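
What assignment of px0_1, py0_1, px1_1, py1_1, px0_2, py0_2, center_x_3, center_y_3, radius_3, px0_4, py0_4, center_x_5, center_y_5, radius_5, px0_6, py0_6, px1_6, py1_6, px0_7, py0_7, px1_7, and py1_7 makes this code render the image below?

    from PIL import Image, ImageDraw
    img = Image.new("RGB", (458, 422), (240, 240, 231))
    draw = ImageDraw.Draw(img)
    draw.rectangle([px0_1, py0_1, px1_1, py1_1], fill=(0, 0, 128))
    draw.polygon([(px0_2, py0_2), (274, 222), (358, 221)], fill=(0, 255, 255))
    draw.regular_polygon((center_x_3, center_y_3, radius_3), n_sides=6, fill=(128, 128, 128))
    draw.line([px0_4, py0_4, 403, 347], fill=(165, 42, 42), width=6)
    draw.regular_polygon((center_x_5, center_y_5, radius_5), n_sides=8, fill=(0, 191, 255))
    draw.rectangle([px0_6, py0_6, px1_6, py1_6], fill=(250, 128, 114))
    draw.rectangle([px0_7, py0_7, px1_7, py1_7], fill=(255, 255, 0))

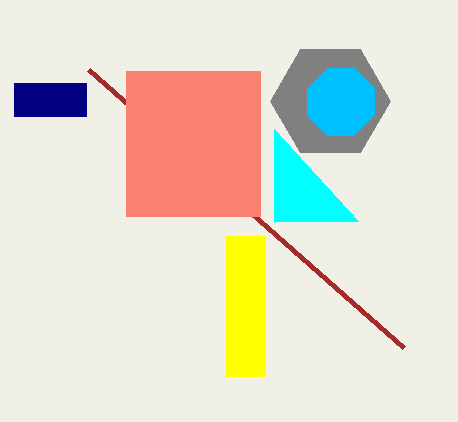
px0_1 = 14; py0_1 = 83; px1_1 = 86; py1_1 = 116; px0_2 = 274; py0_2 = 129; center_x_3 = 330; center_y_3 = 101; radius_3 = 60; px0_4 = 88; py0_4 = 69; center_x_5 = 341; center_y_5 = 102; radius_5 = 36; px0_6 = 126; py0_6 = 71; px1_6 = 260; py1_6 = 216; px0_7 = 226; py0_7 = 236; px1_7 = 265; py1_7 = 376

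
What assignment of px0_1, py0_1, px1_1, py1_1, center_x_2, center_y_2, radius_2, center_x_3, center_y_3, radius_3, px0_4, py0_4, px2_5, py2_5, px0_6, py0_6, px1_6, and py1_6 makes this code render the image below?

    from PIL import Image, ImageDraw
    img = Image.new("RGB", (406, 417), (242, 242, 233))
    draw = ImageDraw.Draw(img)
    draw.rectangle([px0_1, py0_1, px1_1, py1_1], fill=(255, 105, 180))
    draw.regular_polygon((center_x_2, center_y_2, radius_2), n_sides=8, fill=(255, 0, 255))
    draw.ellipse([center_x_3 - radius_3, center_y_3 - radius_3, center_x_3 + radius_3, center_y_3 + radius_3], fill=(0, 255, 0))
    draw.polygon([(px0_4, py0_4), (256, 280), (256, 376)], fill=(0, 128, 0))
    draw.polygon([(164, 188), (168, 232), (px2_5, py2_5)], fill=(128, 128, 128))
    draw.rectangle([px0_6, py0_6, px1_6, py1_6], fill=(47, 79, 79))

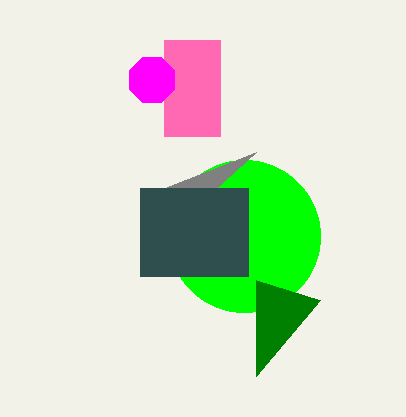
px0_1 = 164; py0_1 = 40; px1_1 = 220; py1_1 = 136; center_x_2 = 152; center_y_2 = 80; radius_2 = 24; center_x_3 = 244; center_y_3 = 236; radius_3 = 76; px0_4 = 320; py0_4 = 300; px2_5 = 256; py2_5 = 152; px0_6 = 140; py0_6 = 188; px1_6 = 248; py1_6 = 276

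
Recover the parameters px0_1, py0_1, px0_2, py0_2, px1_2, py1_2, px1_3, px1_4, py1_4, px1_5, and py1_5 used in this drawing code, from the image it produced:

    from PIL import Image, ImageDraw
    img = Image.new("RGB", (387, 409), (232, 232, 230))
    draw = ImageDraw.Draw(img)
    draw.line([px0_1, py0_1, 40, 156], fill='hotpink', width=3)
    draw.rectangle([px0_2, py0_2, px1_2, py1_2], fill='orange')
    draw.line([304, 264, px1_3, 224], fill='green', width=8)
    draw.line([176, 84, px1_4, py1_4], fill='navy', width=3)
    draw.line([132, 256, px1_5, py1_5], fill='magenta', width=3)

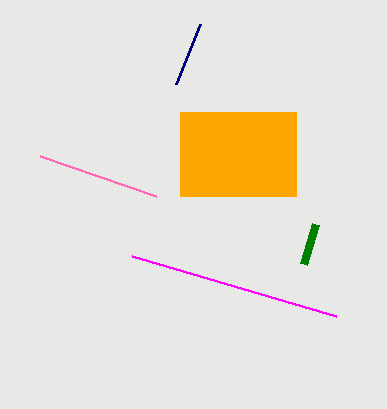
px0_1 = 156; py0_1 = 196; px0_2 = 180; py0_2 = 112; px1_2 = 296; py1_2 = 196; px1_3 = 316; px1_4 = 200; py1_4 = 24; px1_5 = 336; py1_5 = 316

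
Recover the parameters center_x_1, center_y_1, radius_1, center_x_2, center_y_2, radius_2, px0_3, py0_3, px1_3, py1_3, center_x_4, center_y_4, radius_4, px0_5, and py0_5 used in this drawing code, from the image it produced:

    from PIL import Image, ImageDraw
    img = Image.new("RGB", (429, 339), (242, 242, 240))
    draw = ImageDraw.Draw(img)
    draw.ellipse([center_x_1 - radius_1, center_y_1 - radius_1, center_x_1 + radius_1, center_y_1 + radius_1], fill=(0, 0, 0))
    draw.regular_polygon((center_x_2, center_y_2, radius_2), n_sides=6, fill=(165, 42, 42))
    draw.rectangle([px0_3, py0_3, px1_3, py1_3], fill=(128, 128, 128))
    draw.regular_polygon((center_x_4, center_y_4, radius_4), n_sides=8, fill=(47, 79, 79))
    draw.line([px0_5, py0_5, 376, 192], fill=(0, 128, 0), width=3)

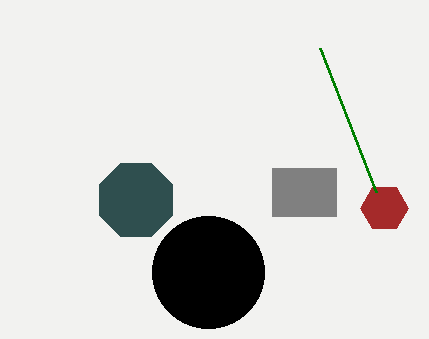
center_x_1 = 208; center_y_1 = 272; radius_1 = 56; center_x_2 = 384; center_y_2 = 208; radius_2 = 24; px0_3 = 272; py0_3 = 168; px1_3 = 336; py1_3 = 216; center_x_4 = 136; center_y_4 = 200; radius_4 = 40; px0_5 = 320; py0_5 = 48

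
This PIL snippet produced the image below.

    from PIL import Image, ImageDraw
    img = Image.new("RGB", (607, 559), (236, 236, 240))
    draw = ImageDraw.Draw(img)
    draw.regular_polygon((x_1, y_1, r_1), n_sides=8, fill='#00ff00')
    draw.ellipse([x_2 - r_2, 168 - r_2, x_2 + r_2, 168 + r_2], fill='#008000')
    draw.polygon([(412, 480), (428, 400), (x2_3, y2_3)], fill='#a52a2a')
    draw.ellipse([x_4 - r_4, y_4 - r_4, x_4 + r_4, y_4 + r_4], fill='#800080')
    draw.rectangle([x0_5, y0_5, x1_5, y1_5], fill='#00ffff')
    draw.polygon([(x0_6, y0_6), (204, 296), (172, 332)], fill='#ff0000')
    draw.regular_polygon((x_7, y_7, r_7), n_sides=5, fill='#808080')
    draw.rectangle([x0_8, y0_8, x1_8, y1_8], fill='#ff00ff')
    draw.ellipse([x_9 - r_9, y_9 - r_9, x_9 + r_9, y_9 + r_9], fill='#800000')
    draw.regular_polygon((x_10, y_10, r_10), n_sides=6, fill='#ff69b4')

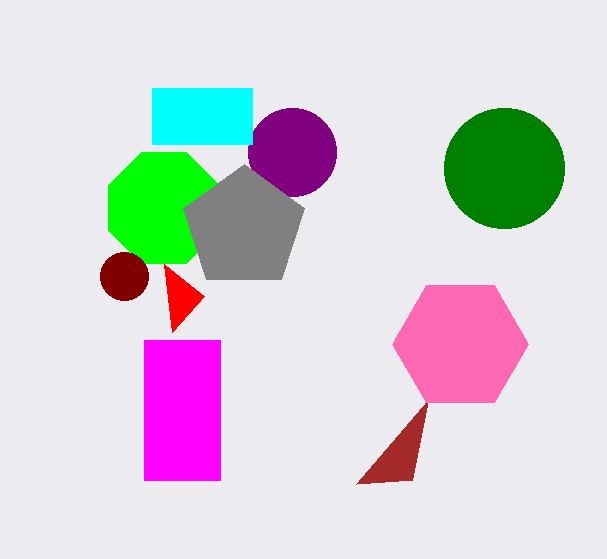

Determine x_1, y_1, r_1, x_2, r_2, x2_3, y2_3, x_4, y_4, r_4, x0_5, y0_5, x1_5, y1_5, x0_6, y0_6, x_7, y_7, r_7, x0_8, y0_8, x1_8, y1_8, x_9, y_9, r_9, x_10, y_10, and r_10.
x_1 = 164, y_1 = 208, r_1 = 60, x_2 = 504, r_2 = 60, x2_3 = 356, y2_3 = 484, x_4 = 292, y_4 = 152, r_4 = 44, x0_5 = 152, y0_5 = 88, x1_5 = 252, y1_5 = 144, x0_6 = 164, y0_6 = 264, x_7 = 244, y_7 = 228, r_7 = 64, x0_8 = 144, y0_8 = 340, x1_8 = 220, y1_8 = 480, x_9 = 124, y_9 = 276, r_9 = 24, x_10 = 460, y_10 = 344, r_10 = 68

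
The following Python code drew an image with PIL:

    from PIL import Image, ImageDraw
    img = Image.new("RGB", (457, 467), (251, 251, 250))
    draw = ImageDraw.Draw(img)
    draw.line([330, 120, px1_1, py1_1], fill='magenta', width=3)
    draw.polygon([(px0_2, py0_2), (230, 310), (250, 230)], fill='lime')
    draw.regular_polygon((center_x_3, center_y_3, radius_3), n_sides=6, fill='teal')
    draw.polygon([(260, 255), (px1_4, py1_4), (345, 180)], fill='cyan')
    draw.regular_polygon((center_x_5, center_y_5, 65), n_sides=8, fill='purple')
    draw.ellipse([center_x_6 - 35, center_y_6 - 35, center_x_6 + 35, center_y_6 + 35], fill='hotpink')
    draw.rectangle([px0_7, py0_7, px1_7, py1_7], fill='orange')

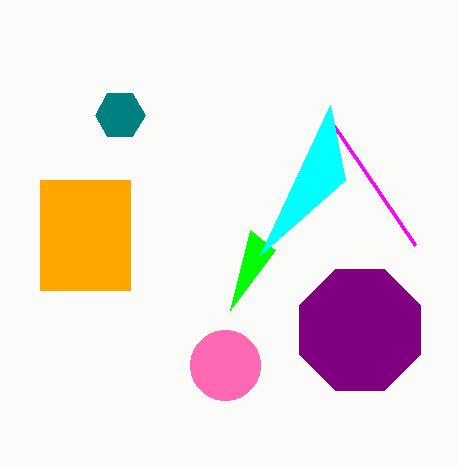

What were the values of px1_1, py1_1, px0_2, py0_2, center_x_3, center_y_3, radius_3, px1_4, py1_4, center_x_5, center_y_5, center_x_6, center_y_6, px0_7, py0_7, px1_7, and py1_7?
px1_1 = 415, py1_1 = 245, px0_2 = 275, py0_2 = 250, center_x_3 = 120, center_y_3 = 115, radius_3 = 25, px1_4 = 330, py1_4 = 105, center_x_5 = 360, center_y_5 = 330, center_x_6 = 225, center_y_6 = 365, px0_7 = 40, py0_7 = 180, px1_7 = 130, py1_7 = 290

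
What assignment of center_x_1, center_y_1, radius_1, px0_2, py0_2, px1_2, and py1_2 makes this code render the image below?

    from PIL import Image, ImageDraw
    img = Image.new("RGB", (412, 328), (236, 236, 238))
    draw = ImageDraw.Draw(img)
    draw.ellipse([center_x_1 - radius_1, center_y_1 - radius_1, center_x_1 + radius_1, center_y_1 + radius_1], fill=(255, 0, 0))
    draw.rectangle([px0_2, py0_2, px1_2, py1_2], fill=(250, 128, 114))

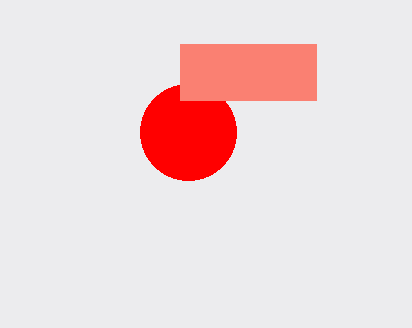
center_x_1 = 188, center_y_1 = 132, radius_1 = 48, px0_2 = 180, py0_2 = 44, px1_2 = 316, py1_2 = 100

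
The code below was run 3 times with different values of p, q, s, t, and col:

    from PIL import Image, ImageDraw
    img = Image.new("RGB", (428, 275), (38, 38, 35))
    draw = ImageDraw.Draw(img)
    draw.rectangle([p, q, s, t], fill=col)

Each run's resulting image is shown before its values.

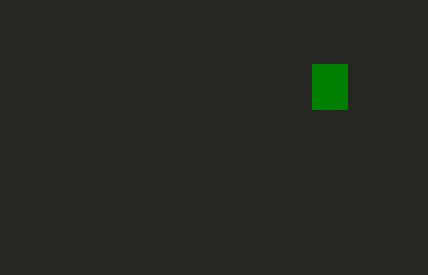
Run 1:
p = 312; q = 64; s = 347; t = 109; col = 'green'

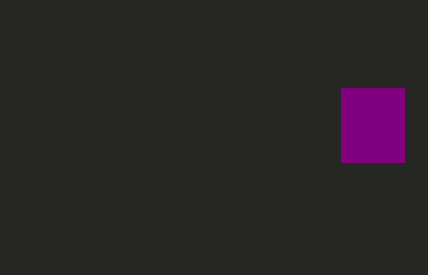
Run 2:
p = 341
q = 88
s = 404
t = 162
col = 'purple'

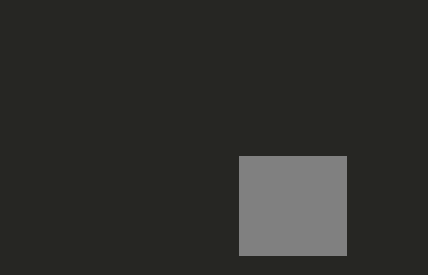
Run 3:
p = 239
q = 156
s = 346
t = 255
col = 'gray'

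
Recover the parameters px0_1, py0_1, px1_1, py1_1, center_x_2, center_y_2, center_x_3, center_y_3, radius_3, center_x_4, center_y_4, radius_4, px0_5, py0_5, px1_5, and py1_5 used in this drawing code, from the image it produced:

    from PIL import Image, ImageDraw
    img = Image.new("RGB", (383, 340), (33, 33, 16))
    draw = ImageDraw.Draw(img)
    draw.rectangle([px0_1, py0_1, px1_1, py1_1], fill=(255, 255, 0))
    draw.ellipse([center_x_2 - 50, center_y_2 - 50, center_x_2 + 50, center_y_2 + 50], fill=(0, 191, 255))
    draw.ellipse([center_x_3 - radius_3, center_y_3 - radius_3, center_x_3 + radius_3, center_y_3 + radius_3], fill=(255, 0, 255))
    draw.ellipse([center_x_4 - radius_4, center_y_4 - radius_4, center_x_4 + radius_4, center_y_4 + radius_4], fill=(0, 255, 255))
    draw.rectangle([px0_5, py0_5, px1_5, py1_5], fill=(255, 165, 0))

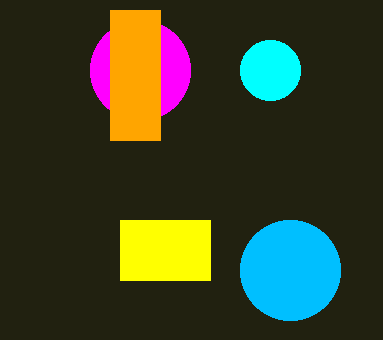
px0_1 = 120; py0_1 = 220; px1_1 = 210; py1_1 = 280; center_x_2 = 290; center_y_2 = 270; center_x_3 = 140; center_y_3 = 70; radius_3 = 50; center_x_4 = 270; center_y_4 = 70; radius_4 = 30; px0_5 = 110; py0_5 = 10; px1_5 = 160; py1_5 = 140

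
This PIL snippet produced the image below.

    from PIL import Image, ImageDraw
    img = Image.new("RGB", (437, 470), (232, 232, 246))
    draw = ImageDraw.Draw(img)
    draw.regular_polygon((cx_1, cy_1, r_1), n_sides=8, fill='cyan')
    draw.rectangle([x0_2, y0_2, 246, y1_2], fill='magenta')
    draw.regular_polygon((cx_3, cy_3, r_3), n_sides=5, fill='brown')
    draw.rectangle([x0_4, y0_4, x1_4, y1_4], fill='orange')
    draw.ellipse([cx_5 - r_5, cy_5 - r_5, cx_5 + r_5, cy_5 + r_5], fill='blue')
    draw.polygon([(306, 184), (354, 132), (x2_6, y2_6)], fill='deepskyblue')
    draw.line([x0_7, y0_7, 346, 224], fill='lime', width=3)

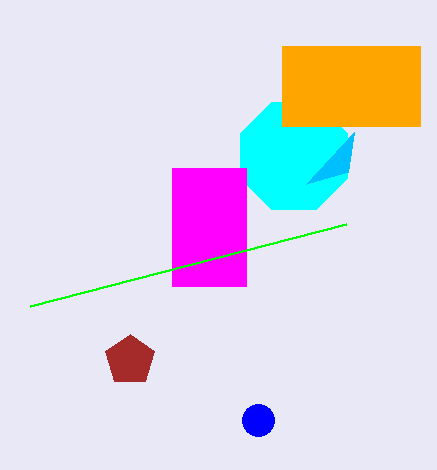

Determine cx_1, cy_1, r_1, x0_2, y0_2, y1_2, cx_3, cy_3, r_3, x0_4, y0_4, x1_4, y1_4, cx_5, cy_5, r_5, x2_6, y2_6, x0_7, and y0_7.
cx_1 = 294
cy_1 = 156
r_1 = 58
x0_2 = 172
y0_2 = 168
y1_2 = 286
cx_3 = 130
cy_3 = 360
r_3 = 26
x0_4 = 282
y0_4 = 46
x1_4 = 420
y1_4 = 126
cx_5 = 258
cy_5 = 420
r_5 = 16
x2_6 = 348
y2_6 = 172
x0_7 = 30
y0_7 = 306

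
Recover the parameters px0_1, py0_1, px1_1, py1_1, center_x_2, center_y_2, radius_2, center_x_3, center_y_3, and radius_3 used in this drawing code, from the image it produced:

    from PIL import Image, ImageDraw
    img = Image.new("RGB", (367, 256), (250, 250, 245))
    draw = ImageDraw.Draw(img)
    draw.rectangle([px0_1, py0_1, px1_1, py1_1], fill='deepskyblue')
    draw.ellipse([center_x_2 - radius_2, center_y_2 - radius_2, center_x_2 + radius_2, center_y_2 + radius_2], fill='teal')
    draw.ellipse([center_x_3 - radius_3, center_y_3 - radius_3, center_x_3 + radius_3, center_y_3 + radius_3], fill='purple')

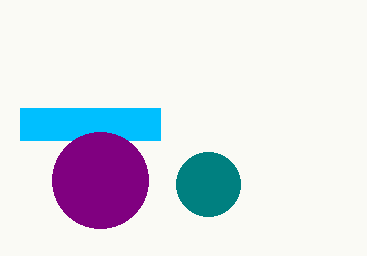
px0_1 = 20
py0_1 = 108
px1_1 = 160
py1_1 = 140
center_x_2 = 208
center_y_2 = 184
radius_2 = 32
center_x_3 = 100
center_y_3 = 180
radius_3 = 48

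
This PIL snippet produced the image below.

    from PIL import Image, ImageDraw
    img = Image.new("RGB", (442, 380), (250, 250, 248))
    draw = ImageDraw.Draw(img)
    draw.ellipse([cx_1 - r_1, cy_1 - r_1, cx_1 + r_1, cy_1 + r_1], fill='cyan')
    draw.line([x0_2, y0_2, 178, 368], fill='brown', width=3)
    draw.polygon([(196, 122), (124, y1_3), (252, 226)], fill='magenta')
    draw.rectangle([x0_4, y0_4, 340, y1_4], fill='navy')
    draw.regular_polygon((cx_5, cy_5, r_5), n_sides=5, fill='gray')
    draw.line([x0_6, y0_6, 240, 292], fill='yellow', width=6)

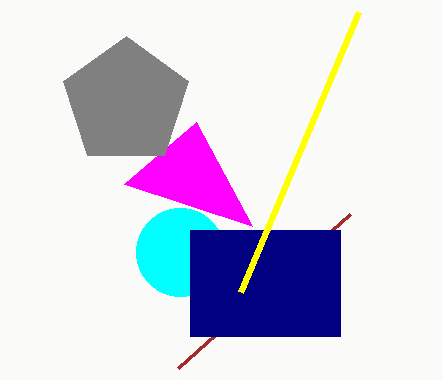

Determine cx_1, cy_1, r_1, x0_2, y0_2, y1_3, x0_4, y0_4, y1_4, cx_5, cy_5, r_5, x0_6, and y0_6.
cx_1 = 180
cy_1 = 252
r_1 = 44
x0_2 = 350
y0_2 = 214
y1_3 = 184
x0_4 = 190
y0_4 = 230
y1_4 = 336
cx_5 = 126
cy_5 = 102
r_5 = 66
x0_6 = 358
y0_6 = 12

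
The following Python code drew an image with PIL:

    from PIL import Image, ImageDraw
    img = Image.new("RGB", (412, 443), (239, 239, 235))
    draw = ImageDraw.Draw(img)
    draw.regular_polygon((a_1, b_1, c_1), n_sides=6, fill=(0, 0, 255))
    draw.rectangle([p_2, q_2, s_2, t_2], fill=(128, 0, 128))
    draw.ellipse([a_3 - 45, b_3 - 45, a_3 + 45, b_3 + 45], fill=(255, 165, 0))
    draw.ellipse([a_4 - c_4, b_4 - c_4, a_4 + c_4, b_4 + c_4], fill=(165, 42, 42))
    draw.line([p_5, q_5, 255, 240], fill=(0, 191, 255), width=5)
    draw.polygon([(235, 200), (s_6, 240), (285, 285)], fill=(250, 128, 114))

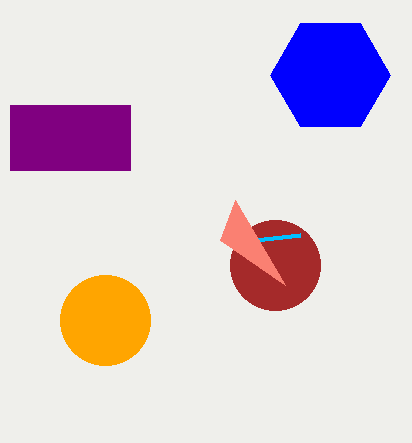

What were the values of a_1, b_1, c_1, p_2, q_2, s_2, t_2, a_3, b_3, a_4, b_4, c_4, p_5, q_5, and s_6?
a_1 = 330; b_1 = 75; c_1 = 60; p_2 = 10; q_2 = 105; s_2 = 130; t_2 = 170; a_3 = 105; b_3 = 320; a_4 = 275; b_4 = 265; c_4 = 45; p_5 = 300; q_5 = 235; s_6 = 220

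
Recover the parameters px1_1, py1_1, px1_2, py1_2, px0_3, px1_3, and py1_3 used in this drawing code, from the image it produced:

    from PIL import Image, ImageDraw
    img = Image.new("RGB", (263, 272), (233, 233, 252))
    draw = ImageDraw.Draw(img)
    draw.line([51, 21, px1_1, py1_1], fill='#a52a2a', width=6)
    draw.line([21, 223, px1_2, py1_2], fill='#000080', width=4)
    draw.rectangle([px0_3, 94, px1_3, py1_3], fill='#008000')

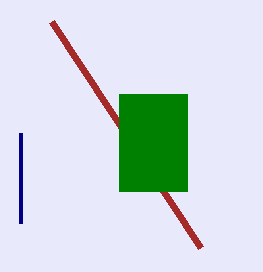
px1_1 = 200, py1_1 = 247, px1_2 = 21, py1_2 = 133, px0_3 = 119, px1_3 = 187, py1_3 = 191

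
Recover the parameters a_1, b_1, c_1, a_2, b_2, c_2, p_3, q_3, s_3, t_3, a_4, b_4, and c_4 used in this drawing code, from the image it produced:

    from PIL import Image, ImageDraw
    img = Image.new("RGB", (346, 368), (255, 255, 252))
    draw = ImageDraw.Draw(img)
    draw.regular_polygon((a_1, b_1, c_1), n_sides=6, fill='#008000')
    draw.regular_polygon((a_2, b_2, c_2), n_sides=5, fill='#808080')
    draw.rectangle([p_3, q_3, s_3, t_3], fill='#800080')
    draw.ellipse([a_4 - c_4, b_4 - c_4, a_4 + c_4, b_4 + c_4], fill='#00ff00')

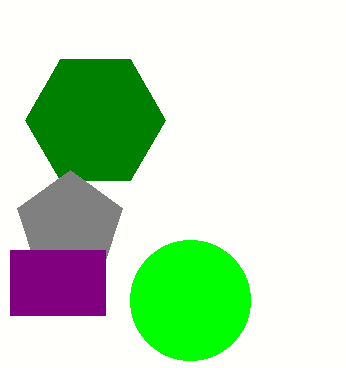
a_1 = 95; b_1 = 120; c_1 = 70; a_2 = 70; b_2 = 225; c_2 = 55; p_3 = 10; q_3 = 250; s_3 = 105; t_3 = 315; a_4 = 190; b_4 = 300; c_4 = 60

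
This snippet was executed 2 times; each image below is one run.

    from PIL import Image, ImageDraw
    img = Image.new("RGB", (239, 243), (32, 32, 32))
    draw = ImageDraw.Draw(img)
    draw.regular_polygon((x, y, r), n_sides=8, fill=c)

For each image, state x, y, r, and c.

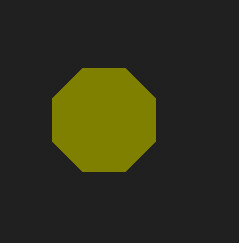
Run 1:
x = 104, y = 120, r = 56, c = 'olive'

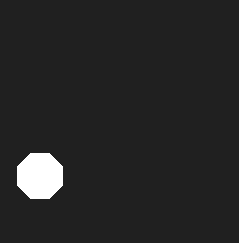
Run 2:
x = 40
y = 176
r = 24
c = 'white'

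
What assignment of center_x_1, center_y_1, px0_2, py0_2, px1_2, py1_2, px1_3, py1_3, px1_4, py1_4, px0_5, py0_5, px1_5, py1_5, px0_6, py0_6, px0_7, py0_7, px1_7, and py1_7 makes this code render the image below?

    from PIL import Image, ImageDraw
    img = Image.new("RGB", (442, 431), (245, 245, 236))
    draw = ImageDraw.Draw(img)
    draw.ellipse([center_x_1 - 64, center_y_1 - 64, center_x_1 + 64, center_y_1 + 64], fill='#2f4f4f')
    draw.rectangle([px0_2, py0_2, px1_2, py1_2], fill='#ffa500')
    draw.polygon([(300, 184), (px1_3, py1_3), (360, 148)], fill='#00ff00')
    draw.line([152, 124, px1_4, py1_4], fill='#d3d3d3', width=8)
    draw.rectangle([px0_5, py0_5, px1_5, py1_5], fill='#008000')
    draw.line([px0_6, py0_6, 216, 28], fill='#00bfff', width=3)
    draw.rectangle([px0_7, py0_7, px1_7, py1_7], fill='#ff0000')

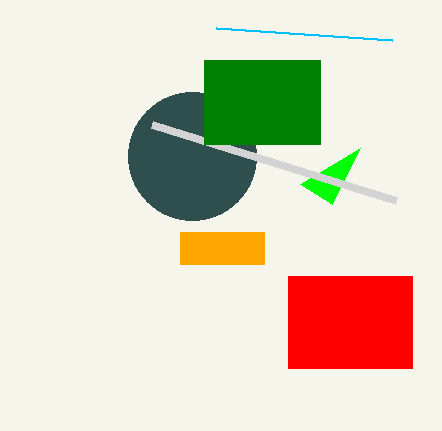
center_x_1 = 192; center_y_1 = 156; px0_2 = 180; py0_2 = 232; px1_2 = 264; py1_2 = 264; px1_3 = 332; py1_3 = 204; px1_4 = 396; py1_4 = 200; px0_5 = 204; py0_5 = 60; px1_5 = 320; py1_5 = 144; px0_6 = 392; py0_6 = 40; px0_7 = 288; py0_7 = 276; px1_7 = 412; py1_7 = 368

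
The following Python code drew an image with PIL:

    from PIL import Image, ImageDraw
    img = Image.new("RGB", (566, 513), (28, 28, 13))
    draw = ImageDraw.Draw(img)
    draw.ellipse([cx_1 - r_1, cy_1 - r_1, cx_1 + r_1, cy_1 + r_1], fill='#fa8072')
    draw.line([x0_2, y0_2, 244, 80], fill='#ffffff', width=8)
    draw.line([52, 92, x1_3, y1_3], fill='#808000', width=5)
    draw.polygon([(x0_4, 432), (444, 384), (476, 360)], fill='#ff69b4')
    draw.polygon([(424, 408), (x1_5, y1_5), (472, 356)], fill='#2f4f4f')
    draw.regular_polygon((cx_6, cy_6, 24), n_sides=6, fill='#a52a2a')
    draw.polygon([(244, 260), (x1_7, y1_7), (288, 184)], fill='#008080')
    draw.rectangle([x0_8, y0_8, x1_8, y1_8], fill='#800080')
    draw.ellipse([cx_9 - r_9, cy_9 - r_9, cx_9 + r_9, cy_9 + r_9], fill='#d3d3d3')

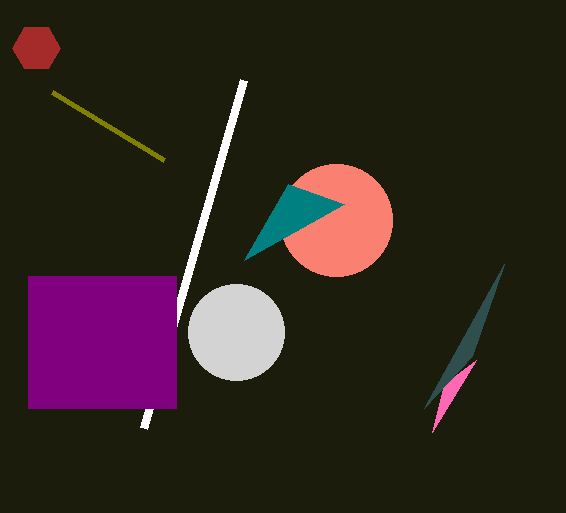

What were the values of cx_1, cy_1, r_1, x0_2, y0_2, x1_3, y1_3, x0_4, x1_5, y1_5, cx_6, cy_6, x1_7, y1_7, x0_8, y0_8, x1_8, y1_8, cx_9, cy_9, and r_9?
cx_1 = 336, cy_1 = 220, r_1 = 56, x0_2 = 144, y0_2 = 428, x1_3 = 164, y1_3 = 160, x0_4 = 432, x1_5 = 504, y1_5 = 264, cx_6 = 36, cy_6 = 48, x1_7 = 344, y1_7 = 204, x0_8 = 28, y0_8 = 276, x1_8 = 176, y1_8 = 408, cx_9 = 236, cy_9 = 332, r_9 = 48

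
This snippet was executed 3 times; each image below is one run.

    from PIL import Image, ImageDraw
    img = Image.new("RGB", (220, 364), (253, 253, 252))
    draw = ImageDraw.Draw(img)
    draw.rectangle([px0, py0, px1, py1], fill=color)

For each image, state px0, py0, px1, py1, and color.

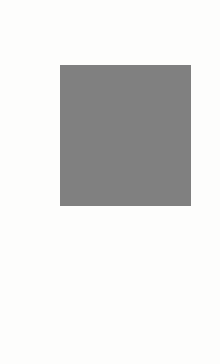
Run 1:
px0 = 60, py0 = 65, px1 = 190, py1 = 205, color = 'gray'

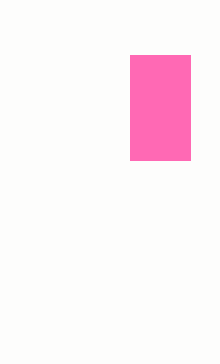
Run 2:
px0 = 130, py0 = 55, px1 = 190, py1 = 160, color = 'hotpink'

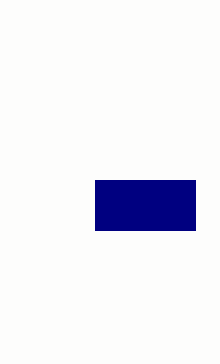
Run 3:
px0 = 95, py0 = 180, px1 = 195, py1 = 230, color = 'navy'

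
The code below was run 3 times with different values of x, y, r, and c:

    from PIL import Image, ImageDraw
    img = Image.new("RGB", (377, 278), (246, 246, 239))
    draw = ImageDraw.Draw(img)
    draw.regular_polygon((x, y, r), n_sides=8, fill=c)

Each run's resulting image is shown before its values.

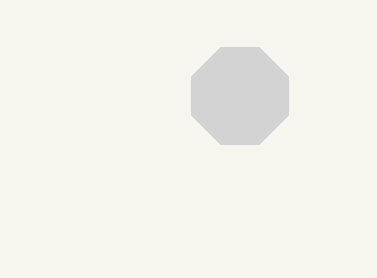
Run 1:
x = 240, y = 96, r = 52, c = 'lightgray'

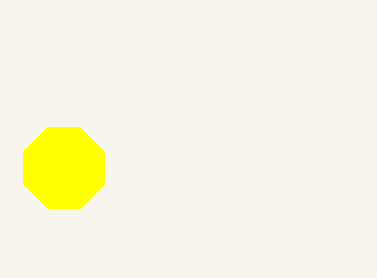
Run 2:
x = 64, y = 168, r = 44, c = 'yellow'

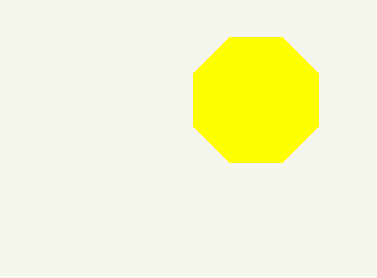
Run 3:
x = 256, y = 100, r = 68, c = 'yellow'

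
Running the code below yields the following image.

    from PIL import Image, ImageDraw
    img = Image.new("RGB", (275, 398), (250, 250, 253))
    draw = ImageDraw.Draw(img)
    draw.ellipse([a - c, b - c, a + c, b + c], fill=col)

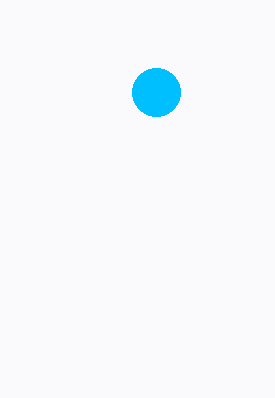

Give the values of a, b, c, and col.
a = 156, b = 92, c = 24, col = 'deepskyblue'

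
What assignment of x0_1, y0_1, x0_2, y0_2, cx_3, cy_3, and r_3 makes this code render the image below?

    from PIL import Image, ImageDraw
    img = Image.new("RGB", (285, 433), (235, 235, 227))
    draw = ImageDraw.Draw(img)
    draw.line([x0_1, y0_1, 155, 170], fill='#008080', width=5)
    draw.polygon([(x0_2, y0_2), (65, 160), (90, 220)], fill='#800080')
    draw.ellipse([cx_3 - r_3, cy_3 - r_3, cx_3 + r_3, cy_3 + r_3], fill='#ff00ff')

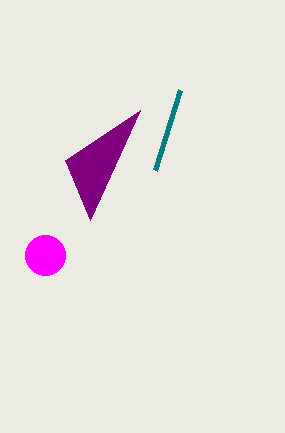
x0_1 = 180
y0_1 = 90
x0_2 = 140
y0_2 = 110
cx_3 = 45
cy_3 = 255
r_3 = 20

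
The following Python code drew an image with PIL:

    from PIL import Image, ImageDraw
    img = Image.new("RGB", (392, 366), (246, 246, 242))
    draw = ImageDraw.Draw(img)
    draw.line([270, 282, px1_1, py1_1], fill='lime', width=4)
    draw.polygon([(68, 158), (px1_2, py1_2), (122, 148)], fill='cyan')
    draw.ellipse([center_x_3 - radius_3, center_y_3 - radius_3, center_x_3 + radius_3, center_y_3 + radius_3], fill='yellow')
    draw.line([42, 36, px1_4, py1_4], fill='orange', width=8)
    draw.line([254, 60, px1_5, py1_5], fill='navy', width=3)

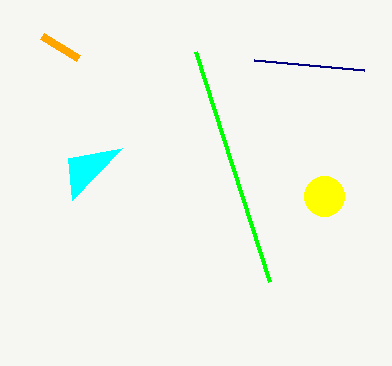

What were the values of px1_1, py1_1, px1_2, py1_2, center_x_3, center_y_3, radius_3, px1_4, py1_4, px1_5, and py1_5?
px1_1 = 196; py1_1 = 52; px1_2 = 72; py1_2 = 200; center_x_3 = 324; center_y_3 = 196; radius_3 = 20; px1_4 = 78; py1_4 = 58; px1_5 = 364; py1_5 = 70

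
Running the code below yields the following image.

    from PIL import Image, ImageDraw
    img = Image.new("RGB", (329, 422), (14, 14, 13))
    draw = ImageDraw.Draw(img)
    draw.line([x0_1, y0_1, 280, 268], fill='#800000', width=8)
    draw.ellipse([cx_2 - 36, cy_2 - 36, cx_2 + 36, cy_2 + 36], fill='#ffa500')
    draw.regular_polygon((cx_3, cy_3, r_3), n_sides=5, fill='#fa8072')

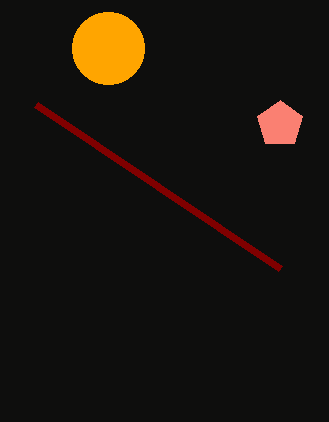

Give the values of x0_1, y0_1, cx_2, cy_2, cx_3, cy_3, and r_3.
x0_1 = 36, y0_1 = 104, cx_2 = 108, cy_2 = 48, cx_3 = 280, cy_3 = 124, r_3 = 24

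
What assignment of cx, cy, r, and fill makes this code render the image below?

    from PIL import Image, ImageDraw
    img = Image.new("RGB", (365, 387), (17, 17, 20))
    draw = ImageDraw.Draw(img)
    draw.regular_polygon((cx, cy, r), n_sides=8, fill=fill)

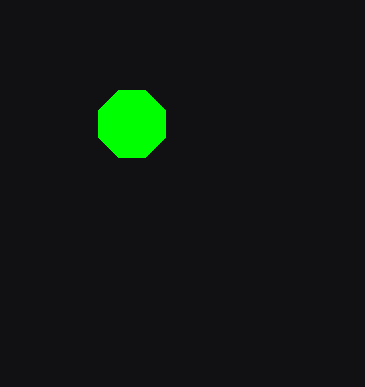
cx = 132, cy = 124, r = 36, fill = 'lime'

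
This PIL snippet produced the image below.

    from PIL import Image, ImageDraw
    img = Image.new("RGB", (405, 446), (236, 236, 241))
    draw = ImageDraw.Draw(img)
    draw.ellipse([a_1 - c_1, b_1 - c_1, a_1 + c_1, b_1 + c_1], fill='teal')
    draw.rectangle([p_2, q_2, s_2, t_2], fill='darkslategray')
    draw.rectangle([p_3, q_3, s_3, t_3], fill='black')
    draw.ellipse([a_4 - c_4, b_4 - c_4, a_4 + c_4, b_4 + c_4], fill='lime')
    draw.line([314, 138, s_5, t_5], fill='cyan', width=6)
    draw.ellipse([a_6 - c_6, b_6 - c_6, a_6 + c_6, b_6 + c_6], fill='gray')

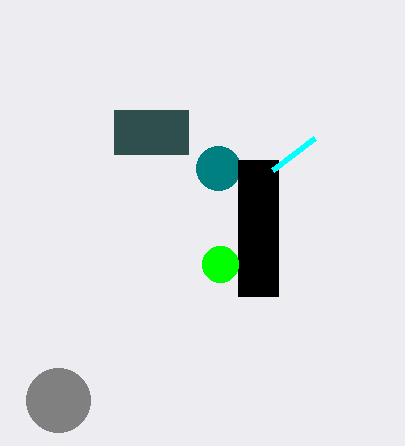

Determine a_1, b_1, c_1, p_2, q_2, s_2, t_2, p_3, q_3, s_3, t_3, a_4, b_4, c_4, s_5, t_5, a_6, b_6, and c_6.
a_1 = 218, b_1 = 168, c_1 = 22, p_2 = 114, q_2 = 110, s_2 = 188, t_2 = 154, p_3 = 238, q_3 = 160, s_3 = 278, t_3 = 296, a_4 = 220, b_4 = 264, c_4 = 18, s_5 = 272, t_5 = 170, a_6 = 58, b_6 = 400, c_6 = 32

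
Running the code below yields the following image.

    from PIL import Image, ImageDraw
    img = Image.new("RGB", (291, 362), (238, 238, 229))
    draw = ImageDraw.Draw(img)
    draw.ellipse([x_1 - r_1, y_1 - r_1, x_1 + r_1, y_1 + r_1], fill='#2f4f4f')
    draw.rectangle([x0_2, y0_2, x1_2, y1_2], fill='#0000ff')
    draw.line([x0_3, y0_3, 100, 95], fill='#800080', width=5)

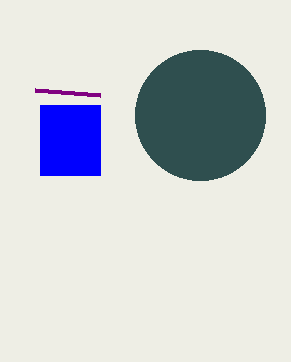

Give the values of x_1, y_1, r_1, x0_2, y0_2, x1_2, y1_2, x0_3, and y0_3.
x_1 = 200; y_1 = 115; r_1 = 65; x0_2 = 40; y0_2 = 105; x1_2 = 100; y1_2 = 175; x0_3 = 35; y0_3 = 90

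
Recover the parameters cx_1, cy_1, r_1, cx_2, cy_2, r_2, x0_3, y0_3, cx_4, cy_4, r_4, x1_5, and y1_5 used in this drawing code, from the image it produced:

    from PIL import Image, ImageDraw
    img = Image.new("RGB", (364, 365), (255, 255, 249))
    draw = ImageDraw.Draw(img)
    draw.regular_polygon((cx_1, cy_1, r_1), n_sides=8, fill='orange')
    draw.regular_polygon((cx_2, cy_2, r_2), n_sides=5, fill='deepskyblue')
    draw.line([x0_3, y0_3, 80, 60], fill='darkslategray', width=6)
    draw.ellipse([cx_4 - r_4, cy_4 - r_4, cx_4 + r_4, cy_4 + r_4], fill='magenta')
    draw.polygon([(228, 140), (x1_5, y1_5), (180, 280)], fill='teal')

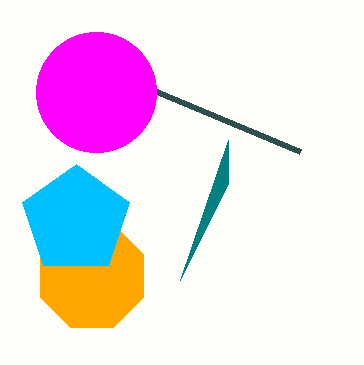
cx_1 = 92; cy_1 = 276; r_1 = 56; cx_2 = 76; cy_2 = 220; r_2 = 56; x0_3 = 300; y0_3 = 152; cx_4 = 96; cy_4 = 92; r_4 = 60; x1_5 = 228; y1_5 = 184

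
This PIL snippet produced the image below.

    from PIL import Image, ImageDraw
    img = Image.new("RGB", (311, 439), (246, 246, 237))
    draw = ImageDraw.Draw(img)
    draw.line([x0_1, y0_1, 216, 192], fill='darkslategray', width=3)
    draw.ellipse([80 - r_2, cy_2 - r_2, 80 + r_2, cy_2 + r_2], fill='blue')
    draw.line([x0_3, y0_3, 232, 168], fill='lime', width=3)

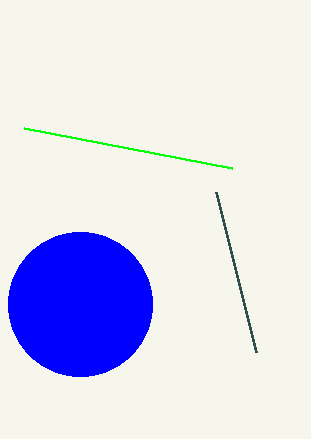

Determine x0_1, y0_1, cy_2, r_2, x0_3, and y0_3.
x0_1 = 256; y0_1 = 352; cy_2 = 304; r_2 = 72; x0_3 = 24; y0_3 = 128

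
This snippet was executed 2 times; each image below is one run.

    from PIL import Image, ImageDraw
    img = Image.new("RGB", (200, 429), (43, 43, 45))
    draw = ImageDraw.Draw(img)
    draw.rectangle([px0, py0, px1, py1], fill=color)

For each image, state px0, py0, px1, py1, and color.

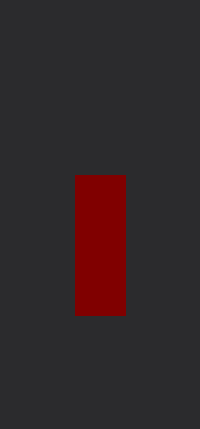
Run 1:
px0 = 75; py0 = 175; px1 = 125; py1 = 315; color = 'maroon'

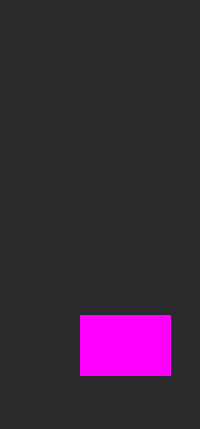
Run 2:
px0 = 80; py0 = 315; px1 = 170; py1 = 375; color = 'magenta'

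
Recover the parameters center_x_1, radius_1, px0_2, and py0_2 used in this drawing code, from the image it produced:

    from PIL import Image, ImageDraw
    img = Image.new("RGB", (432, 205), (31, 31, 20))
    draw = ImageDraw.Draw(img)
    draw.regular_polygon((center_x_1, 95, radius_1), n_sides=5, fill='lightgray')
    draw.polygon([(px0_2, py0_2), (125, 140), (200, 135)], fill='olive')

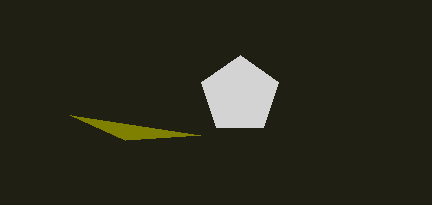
center_x_1 = 240, radius_1 = 40, px0_2 = 70, py0_2 = 115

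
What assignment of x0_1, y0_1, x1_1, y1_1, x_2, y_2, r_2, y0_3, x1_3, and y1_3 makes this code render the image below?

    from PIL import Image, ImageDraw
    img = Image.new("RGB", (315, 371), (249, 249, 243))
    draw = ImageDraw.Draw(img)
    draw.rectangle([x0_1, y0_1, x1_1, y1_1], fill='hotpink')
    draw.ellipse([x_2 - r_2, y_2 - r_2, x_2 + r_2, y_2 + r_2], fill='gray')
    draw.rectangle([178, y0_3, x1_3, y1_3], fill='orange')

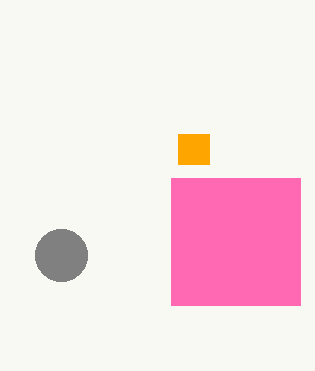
x0_1 = 171
y0_1 = 178
x1_1 = 300
y1_1 = 305
x_2 = 61
y_2 = 255
r_2 = 26
y0_3 = 134
x1_3 = 209
y1_3 = 164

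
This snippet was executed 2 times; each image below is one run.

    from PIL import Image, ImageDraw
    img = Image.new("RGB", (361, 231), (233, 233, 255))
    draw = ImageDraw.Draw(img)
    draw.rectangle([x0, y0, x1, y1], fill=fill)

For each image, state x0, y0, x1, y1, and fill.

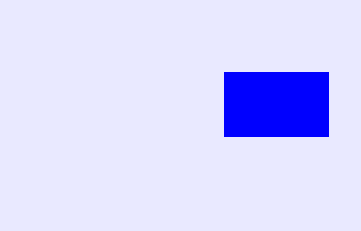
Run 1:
x0 = 224
y0 = 72
x1 = 328
y1 = 136
fill = 'blue'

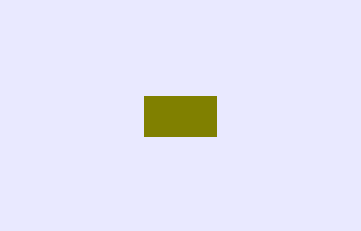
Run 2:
x0 = 144; y0 = 96; x1 = 216; y1 = 136; fill = 'olive'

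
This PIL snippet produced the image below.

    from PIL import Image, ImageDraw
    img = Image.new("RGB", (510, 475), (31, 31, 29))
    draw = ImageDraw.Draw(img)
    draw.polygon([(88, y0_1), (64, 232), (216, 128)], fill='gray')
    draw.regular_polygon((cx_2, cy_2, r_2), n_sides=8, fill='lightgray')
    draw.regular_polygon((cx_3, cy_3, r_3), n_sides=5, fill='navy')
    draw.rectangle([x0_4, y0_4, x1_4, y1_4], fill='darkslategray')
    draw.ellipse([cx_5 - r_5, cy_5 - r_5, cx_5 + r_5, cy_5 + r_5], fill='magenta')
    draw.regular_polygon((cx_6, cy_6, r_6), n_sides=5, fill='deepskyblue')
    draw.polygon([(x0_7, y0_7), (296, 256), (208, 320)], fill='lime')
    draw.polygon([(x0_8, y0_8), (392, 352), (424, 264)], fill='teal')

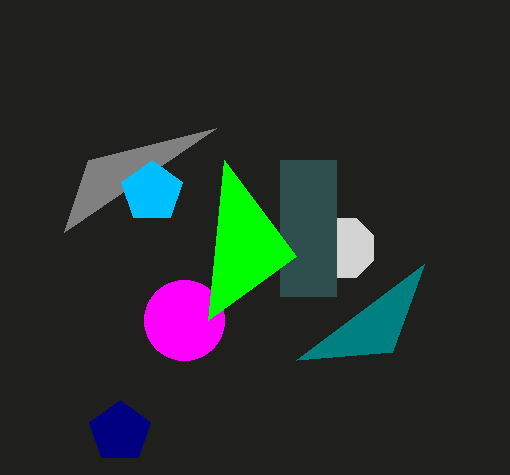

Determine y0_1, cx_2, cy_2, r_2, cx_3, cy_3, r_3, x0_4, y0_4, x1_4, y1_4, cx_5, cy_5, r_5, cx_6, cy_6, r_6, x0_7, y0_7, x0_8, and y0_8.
y0_1 = 160; cx_2 = 344; cy_2 = 248; r_2 = 32; cx_3 = 120; cy_3 = 432; r_3 = 32; x0_4 = 280; y0_4 = 160; x1_4 = 336; y1_4 = 296; cx_5 = 184; cy_5 = 320; r_5 = 40; cx_6 = 152; cy_6 = 192; r_6 = 32; x0_7 = 224; y0_7 = 160; x0_8 = 296; y0_8 = 360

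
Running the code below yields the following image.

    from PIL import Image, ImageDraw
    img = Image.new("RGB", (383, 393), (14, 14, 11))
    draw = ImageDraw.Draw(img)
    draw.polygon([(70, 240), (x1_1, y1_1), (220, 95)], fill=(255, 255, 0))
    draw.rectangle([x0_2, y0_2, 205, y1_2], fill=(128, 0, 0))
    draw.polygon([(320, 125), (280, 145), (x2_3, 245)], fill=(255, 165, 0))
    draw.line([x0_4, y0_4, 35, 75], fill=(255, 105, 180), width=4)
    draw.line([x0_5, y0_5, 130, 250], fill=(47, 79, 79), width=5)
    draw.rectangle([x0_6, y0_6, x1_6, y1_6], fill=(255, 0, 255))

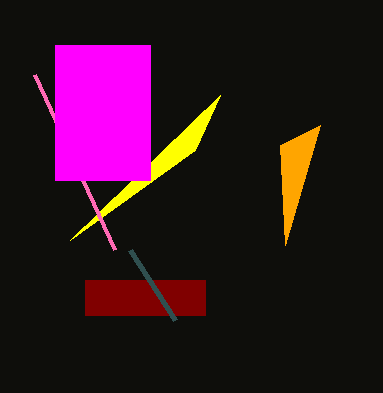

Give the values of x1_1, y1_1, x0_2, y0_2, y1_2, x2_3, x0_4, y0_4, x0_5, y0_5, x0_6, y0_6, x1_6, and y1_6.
x1_1 = 195
y1_1 = 150
x0_2 = 85
y0_2 = 280
y1_2 = 315
x2_3 = 285
x0_4 = 115
y0_4 = 250
x0_5 = 175
y0_5 = 320
x0_6 = 55
y0_6 = 45
x1_6 = 150
y1_6 = 180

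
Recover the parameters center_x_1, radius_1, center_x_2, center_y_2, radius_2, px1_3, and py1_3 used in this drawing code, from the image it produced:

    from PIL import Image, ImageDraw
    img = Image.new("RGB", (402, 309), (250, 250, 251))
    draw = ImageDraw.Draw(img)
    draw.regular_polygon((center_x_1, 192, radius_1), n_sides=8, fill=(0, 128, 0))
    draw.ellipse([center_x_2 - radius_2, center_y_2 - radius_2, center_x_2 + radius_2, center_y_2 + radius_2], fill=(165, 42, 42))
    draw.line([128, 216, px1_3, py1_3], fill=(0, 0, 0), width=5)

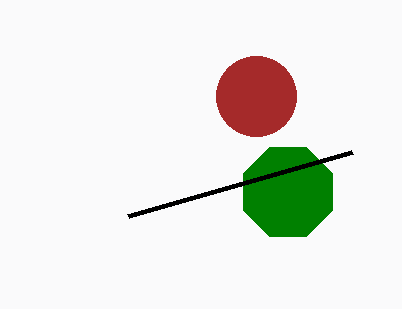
center_x_1 = 288; radius_1 = 48; center_x_2 = 256; center_y_2 = 96; radius_2 = 40; px1_3 = 352; py1_3 = 152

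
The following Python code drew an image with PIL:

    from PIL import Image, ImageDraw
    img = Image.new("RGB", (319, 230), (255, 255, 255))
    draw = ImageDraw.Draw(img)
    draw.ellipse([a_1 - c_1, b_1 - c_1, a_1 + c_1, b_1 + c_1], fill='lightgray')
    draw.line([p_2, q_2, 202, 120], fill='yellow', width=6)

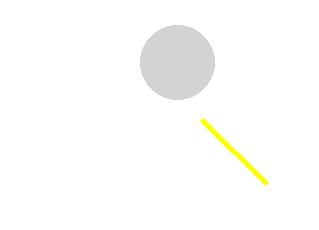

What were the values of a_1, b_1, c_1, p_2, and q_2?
a_1 = 177, b_1 = 62, c_1 = 37, p_2 = 267, q_2 = 184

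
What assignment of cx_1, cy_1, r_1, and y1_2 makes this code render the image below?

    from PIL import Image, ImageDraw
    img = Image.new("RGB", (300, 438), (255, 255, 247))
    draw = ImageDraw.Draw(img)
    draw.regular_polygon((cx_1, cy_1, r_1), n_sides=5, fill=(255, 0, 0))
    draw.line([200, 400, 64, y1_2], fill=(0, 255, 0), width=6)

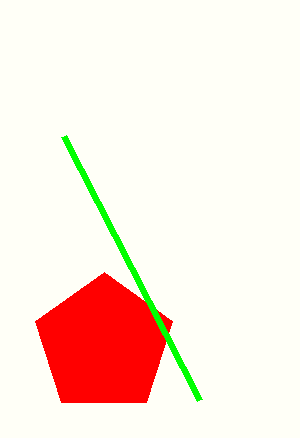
cx_1 = 104
cy_1 = 344
r_1 = 72
y1_2 = 136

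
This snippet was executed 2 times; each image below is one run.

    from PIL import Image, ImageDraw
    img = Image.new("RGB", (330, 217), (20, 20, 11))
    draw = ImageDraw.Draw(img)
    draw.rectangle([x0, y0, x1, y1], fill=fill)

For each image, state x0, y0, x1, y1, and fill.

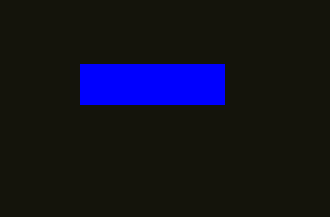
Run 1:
x0 = 80, y0 = 64, x1 = 224, y1 = 104, fill = 'blue'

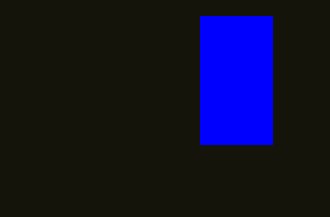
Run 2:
x0 = 200; y0 = 16; x1 = 272; y1 = 144; fill = 'blue'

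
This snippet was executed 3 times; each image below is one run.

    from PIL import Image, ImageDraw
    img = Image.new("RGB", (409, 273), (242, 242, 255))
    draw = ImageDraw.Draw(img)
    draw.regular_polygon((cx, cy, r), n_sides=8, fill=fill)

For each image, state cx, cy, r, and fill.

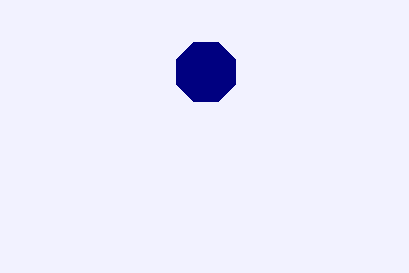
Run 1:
cx = 206, cy = 72, r = 32, fill = 'navy'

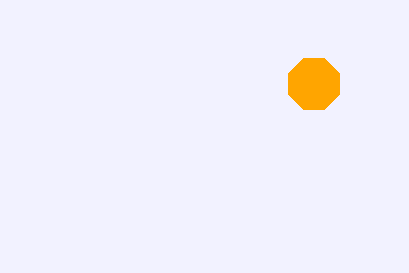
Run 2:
cx = 314; cy = 84; r = 28; fill = 'orange'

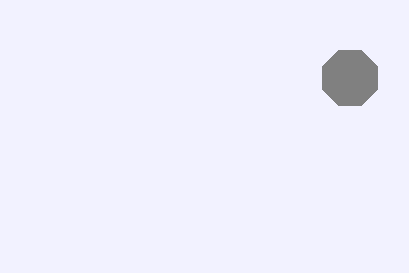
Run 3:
cx = 350, cy = 78, r = 30, fill = 'gray'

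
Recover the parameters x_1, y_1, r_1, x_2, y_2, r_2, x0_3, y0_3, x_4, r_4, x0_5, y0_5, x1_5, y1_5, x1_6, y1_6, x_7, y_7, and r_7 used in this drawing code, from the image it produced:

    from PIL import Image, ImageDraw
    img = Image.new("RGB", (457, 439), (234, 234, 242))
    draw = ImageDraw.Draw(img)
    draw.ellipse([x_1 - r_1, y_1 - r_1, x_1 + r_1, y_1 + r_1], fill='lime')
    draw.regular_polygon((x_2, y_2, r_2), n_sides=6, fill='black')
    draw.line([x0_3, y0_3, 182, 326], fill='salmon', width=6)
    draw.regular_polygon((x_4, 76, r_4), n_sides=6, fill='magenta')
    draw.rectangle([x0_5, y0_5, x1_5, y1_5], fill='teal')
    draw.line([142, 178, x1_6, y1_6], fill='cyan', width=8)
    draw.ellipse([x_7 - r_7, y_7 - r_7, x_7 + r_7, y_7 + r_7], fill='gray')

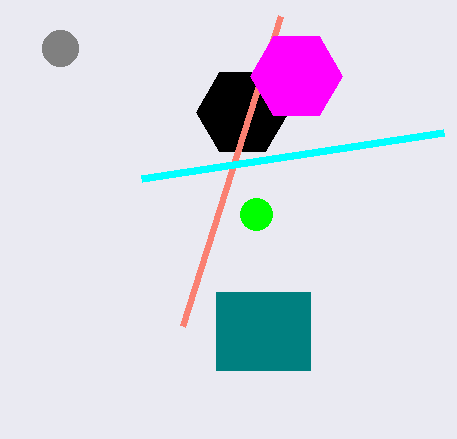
x_1 = 256; y_1 = 214; r_1 = 16; x_2 = 242; y_2 = 112; r_2 = 46; x0_3 = 280; y0_3 = 16; x_4 = 296; r_4 = 46; x0_5 = 216; y0_5 = 292; x1_5 = 310; y1_5 = 370; x1_6 = 444; y1_6 = 132; x_7 = 60; y_7 = 48; r_7 = 18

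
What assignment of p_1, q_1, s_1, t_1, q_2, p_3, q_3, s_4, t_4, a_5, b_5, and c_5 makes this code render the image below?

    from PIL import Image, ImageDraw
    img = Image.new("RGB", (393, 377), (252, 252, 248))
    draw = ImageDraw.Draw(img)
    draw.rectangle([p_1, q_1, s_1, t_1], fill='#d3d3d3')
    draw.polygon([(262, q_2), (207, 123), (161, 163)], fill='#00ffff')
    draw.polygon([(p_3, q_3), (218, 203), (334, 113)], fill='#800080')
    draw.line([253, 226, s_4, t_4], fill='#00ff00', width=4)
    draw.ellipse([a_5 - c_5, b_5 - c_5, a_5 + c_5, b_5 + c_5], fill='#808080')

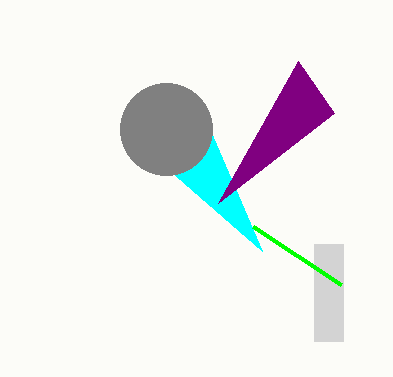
p_1 = 314; q_1 = 244; s_1 = 343; t_1 = 341; q_2 = 251; p_3 = 298; q_3 = 61; s_4 = 341; t_4 = 284; a_5 = 166; b_5 = 129; c_5 = 46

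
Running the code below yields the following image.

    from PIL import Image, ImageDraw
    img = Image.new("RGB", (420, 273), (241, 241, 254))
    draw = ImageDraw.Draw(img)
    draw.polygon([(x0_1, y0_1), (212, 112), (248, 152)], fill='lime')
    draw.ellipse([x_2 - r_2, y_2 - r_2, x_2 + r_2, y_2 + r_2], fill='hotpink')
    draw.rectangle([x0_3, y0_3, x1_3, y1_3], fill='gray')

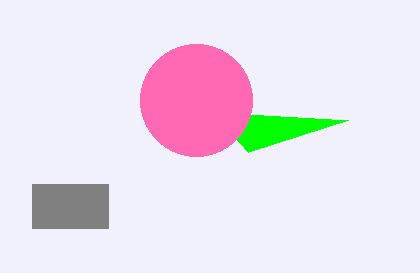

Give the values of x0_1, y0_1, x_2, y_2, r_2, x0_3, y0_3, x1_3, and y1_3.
x0_1 = 348; y0_1 = 120; x_2 = 196; y_2 = 100; r_2 = 56; x0_3 = 32; y0_3 = 184; x1_3 = 108; y1_3 = 228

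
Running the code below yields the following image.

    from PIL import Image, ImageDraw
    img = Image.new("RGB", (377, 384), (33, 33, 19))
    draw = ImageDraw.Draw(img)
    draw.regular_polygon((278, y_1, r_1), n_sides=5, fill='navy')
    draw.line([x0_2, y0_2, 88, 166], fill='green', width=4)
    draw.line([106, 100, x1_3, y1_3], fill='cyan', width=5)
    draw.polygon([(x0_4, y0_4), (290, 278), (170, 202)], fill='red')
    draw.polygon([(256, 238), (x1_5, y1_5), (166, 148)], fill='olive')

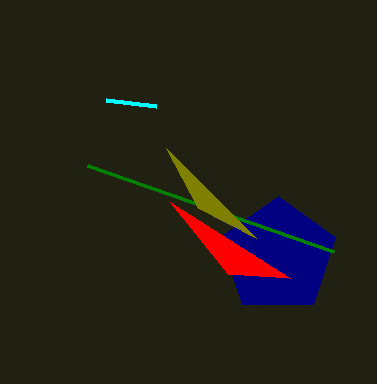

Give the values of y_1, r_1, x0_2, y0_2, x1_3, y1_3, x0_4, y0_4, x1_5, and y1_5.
y_1 = 256
r_1 = 60
x0_2 = 334
y0_2 = 252
x1_3 = 156
y1_3 = 106
x0_4 = 228
y0_4 = 274
x1_5 = 198
y1_5 = 208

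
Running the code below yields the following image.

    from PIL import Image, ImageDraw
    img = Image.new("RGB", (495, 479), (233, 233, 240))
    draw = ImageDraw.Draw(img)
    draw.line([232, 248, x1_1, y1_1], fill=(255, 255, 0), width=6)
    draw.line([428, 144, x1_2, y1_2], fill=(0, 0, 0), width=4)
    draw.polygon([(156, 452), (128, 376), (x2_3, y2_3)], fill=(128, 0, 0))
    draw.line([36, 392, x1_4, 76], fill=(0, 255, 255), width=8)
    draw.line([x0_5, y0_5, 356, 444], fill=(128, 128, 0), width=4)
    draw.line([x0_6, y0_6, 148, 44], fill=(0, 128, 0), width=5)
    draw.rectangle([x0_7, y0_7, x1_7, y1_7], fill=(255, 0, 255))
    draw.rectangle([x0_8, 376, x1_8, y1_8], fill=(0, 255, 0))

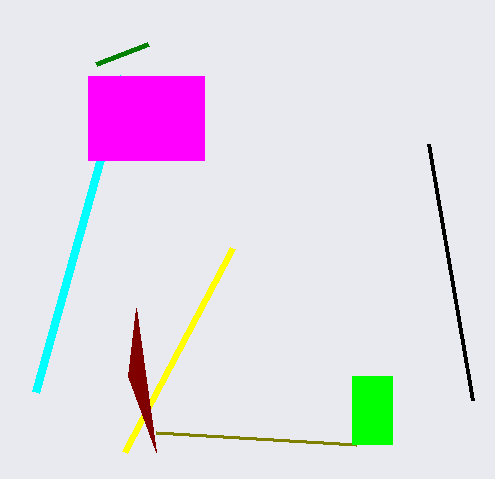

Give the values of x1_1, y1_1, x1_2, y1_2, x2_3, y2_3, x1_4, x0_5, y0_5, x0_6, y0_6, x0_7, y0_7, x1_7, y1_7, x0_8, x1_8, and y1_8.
x1_1 = 124; y1_1 = 452; x1_2 = 472; y1_2 = 400; x2_3 = 136; y2_3 = 308; x1_4 = 124; x0_5 = 156; y0_5 = 432; x0_6 = 96; y0_6 = 64; x0_7 = 88; y0_7 = 76; x1_7 = 204; y1_7 = 160; x0_8 = 352; x1_8 = 392; y1_8 = 444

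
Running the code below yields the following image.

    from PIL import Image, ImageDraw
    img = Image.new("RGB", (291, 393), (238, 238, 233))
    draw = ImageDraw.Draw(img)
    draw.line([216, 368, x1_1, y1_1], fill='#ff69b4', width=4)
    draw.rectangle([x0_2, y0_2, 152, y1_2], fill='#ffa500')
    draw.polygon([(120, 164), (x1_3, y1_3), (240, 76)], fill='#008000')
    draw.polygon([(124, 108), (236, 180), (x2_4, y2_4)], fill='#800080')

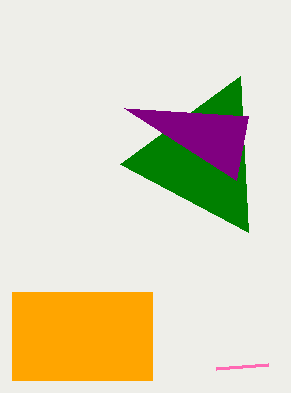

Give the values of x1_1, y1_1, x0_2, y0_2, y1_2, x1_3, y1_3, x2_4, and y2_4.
x1_1 = 268
y1_1 = 364
x0_2 = 12
y0_2 = 292
y1_2 = 380
x1_3 = 248
y1_3 = 232
x2_4 = 248
y2_4 = 116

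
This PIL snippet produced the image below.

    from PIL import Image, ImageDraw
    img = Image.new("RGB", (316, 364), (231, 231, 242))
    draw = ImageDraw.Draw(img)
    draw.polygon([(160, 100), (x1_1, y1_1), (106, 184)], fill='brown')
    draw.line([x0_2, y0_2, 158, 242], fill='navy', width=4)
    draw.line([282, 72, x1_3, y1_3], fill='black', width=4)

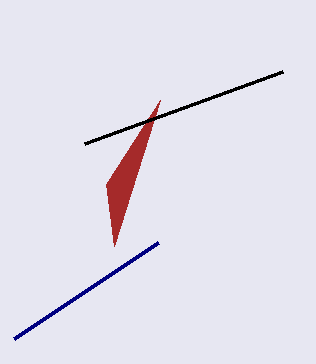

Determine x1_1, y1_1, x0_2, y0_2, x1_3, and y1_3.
x1_1 = 114, y1_1 = 246, x0_2 = 14, y0_2 = 338, x1_3 = 84, y1_3 = 144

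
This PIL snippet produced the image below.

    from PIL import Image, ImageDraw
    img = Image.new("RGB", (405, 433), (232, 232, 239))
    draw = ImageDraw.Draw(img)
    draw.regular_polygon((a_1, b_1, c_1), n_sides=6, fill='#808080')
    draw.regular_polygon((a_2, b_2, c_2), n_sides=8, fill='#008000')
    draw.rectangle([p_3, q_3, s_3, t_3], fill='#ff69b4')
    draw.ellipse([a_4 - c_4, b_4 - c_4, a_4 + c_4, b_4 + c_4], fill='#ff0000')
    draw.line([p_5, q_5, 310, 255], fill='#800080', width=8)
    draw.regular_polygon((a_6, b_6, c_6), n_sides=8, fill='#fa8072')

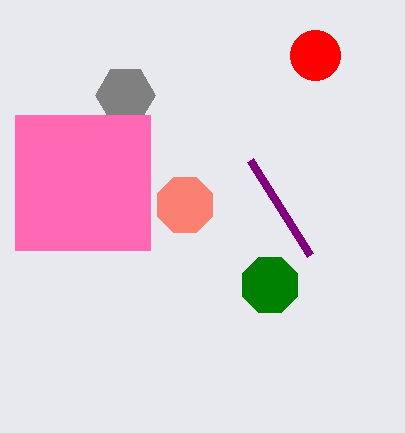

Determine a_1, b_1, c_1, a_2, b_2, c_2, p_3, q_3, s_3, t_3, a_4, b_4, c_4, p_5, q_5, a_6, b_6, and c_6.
a_1 = 125, b_1 = 95, c_1 = 30, a_2 = 270, b_2 = 285, c_2 = 30, p_3 = 15, q_3 = 115, s_3 = 150, t_3 = 250, a_4 = 315, b_4 = 55, c_4 = 25, p_5 = 250, q_5 = 160, a_6 = 185, b_6 = 205, c_6 = 30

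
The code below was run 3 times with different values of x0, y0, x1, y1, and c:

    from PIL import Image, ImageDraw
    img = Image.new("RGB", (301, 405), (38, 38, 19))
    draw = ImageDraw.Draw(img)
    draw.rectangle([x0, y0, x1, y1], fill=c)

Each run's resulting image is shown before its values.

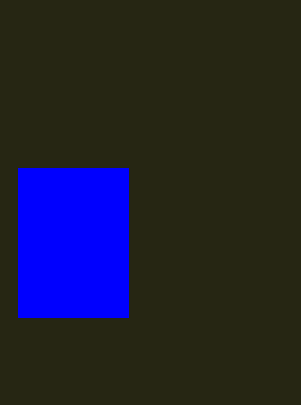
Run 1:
x0 = 18, y0 = 168, x1 = 128, y1 = 317, c = 'blue'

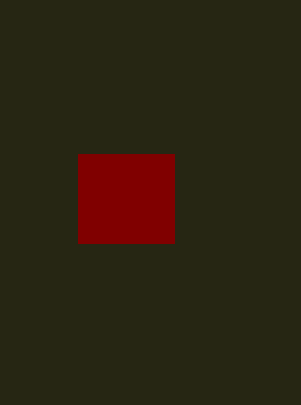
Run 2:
x0 = 78, y0 = 154, x1 = 174, y1 = 243, c = 'maroon'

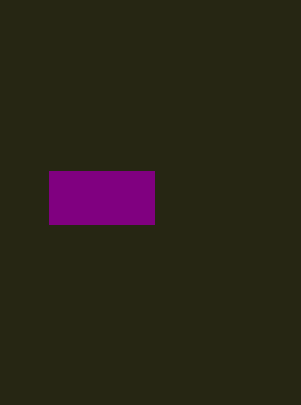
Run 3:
x0 = 49, y0 = 171, x1 = 154, y1 = 224, c = 'purple'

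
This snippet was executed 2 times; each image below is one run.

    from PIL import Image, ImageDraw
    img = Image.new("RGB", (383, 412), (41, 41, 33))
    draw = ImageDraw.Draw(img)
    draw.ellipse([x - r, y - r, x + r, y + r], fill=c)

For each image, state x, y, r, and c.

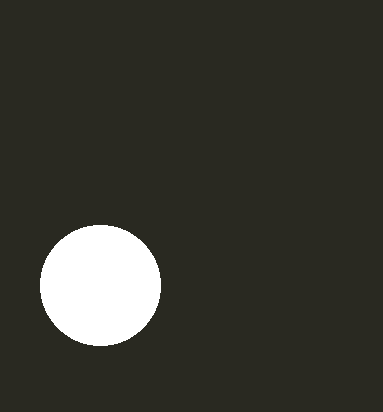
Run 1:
x = 100; y = 285; r = 60; c = 'white'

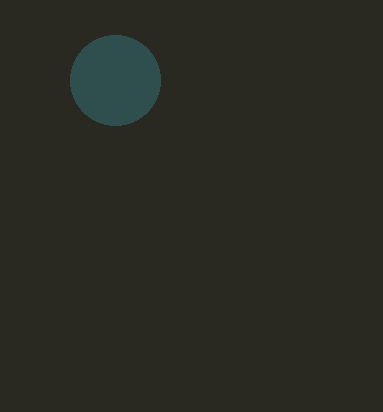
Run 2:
x = 115, y = 80, r = 45, c = 'darkslategray'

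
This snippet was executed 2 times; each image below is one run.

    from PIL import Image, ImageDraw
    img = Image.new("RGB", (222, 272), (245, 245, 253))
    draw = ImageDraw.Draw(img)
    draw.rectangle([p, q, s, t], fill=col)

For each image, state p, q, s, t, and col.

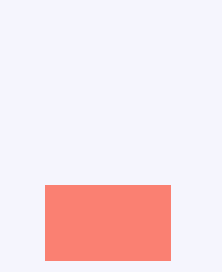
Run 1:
p = 45, q = 185, s = 170, t = 260, col = 'salmon'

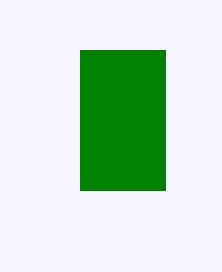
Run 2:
p = 80
q = 50
s = 165
t = 190
col = 'green'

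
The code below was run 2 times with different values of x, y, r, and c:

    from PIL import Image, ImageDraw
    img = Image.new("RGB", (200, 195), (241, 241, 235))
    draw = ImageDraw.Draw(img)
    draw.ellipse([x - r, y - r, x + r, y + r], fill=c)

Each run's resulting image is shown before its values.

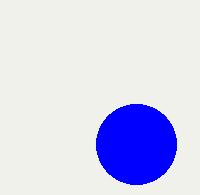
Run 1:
x = 136
y = 144
r = 40
c = 'blue'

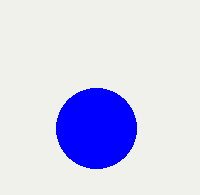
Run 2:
x = 96; y = 128; r = 40; c = 'blue'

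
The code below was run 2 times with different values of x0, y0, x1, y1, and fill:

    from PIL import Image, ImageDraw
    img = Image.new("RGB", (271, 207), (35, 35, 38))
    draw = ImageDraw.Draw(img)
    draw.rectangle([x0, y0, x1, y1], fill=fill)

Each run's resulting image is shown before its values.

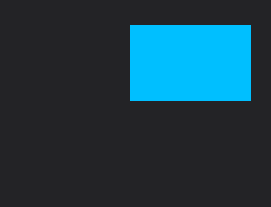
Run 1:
x0 = 130, y0 = 25, x1 = 250, y1 = 100, fill = 'deepskyblue'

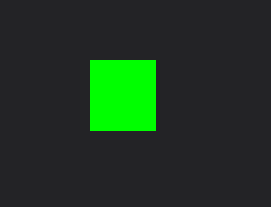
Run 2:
x0 = 90
y0 = 60
x1 = 155
y1 = 130
fill = 'lime'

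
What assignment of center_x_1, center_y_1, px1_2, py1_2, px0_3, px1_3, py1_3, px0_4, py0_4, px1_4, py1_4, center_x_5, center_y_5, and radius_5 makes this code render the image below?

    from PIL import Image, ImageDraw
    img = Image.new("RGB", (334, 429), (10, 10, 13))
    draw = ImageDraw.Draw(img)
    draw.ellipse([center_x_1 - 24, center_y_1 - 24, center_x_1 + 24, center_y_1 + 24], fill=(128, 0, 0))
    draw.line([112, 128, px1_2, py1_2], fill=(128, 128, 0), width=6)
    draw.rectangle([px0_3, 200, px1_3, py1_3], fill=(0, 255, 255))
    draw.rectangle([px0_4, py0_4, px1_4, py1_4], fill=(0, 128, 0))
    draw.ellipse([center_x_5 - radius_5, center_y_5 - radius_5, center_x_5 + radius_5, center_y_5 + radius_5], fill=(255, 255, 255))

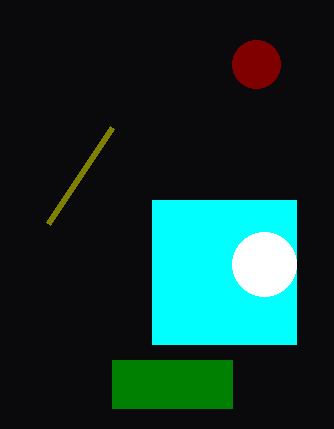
center_x_1 = 256; center_y_1 = 64; px1_2 = 48; py1_2 = 224; px0_3 = 152; px1_3 = 296; py1_3 = 344; px0_4 = 112; py0_4 = 360; px1_4 = 232; py1_4 = 408; center_x_5 = 264; center_y_5 = 264; radius_5 = 32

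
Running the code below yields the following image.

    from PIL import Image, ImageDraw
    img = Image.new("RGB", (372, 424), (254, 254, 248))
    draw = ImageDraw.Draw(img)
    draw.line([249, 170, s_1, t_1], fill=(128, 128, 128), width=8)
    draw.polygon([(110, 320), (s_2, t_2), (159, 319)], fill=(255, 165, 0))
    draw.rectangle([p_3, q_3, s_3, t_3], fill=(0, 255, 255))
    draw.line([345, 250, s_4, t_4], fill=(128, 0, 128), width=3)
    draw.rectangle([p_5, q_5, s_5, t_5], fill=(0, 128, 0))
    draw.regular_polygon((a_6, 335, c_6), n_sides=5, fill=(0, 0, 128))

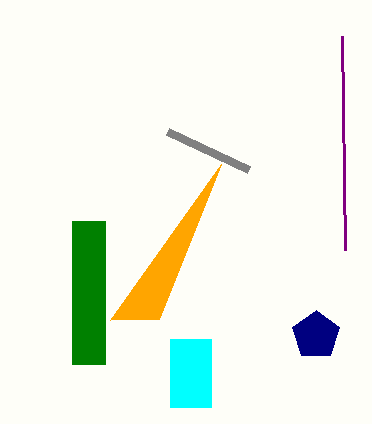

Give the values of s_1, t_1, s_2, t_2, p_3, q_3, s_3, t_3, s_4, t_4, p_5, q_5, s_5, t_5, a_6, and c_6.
s_1 = 168; t_1 = 132; s_2 = 221; t_2 = 164; p_3 = 170; q_3 = 339; s_3 = 211; t_3 = 407; s_4 = 342; t_4 = 36; p_5 = 72; q_5 = 221; s_5 = 105; t_5 = 364; a_6 = 316; c_6 = 25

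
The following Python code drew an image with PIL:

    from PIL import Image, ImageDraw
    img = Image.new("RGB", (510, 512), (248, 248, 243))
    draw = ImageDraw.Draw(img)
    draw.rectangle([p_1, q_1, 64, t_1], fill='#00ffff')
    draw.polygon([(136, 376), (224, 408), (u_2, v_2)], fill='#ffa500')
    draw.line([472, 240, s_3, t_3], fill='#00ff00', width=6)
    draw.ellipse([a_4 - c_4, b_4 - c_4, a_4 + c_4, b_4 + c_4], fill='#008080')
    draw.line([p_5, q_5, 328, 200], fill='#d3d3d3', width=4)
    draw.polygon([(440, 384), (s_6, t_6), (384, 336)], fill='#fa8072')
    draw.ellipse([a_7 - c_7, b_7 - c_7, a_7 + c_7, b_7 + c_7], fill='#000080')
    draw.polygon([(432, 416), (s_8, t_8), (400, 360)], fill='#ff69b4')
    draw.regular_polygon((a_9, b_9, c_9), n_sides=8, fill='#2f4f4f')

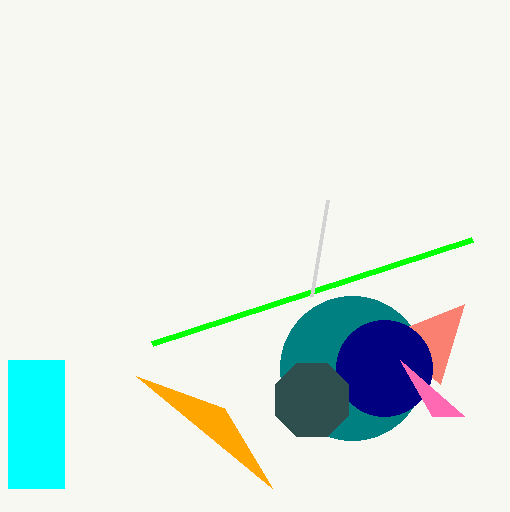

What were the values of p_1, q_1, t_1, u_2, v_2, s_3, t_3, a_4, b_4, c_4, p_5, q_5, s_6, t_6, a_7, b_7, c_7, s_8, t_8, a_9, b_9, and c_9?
p_1 = 8; q_1 = 360; t_1 = 488; u_2 = 272; v_2 = 488; s_3 = 152; t_3 = 344; a_4 = 352; b_4 = 368; c_4 = 72; p_5 = 312; q_5 = 296; s_6 = 464; t_6 = 304; a_7 = 384; b_7 = 368; c_7 = 48; s_8 = 464; t_8 = 416; a_9 = 312; b_9 = 400; c_9 = 40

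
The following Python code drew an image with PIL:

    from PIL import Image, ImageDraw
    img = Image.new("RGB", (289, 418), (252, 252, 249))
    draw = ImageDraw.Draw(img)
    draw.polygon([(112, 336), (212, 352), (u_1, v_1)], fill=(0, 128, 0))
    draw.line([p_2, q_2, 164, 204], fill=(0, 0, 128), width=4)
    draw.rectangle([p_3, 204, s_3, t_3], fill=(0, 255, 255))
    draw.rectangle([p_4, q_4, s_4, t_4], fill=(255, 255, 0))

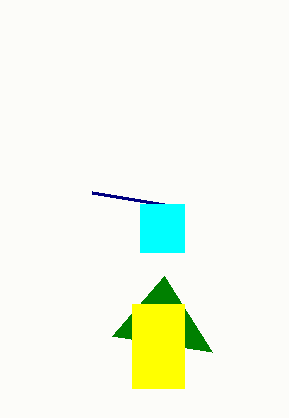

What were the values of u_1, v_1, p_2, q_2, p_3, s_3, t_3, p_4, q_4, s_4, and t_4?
u_1 = 164; v_1 = 276; p_2 = 92; q_2 = 192; p_3 = 140; s_3 = 184; t_3 = 252; p_4 = 132; q_4 = 304; s_4 = 184; t_4 = 388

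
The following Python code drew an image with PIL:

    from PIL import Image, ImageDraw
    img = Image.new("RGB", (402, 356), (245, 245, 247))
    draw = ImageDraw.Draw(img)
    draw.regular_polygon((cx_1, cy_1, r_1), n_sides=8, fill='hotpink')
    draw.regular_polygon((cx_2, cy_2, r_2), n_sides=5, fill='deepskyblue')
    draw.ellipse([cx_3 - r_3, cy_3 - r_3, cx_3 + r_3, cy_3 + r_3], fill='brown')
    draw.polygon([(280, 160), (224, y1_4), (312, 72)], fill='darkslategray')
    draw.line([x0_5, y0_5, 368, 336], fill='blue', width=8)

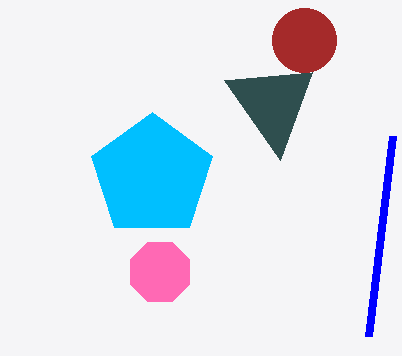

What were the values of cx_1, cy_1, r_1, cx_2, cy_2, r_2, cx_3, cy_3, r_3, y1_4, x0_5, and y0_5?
cx_1 = 160, cy_1 = 272, r_1 = 32, cx_2 = 152, cy_2 = 176, r_2 = 64, cx_3 = 304, cy_3 = 40, r_3 = 32, y1_4 = 80, x0_5 = 392, y0_5 = 136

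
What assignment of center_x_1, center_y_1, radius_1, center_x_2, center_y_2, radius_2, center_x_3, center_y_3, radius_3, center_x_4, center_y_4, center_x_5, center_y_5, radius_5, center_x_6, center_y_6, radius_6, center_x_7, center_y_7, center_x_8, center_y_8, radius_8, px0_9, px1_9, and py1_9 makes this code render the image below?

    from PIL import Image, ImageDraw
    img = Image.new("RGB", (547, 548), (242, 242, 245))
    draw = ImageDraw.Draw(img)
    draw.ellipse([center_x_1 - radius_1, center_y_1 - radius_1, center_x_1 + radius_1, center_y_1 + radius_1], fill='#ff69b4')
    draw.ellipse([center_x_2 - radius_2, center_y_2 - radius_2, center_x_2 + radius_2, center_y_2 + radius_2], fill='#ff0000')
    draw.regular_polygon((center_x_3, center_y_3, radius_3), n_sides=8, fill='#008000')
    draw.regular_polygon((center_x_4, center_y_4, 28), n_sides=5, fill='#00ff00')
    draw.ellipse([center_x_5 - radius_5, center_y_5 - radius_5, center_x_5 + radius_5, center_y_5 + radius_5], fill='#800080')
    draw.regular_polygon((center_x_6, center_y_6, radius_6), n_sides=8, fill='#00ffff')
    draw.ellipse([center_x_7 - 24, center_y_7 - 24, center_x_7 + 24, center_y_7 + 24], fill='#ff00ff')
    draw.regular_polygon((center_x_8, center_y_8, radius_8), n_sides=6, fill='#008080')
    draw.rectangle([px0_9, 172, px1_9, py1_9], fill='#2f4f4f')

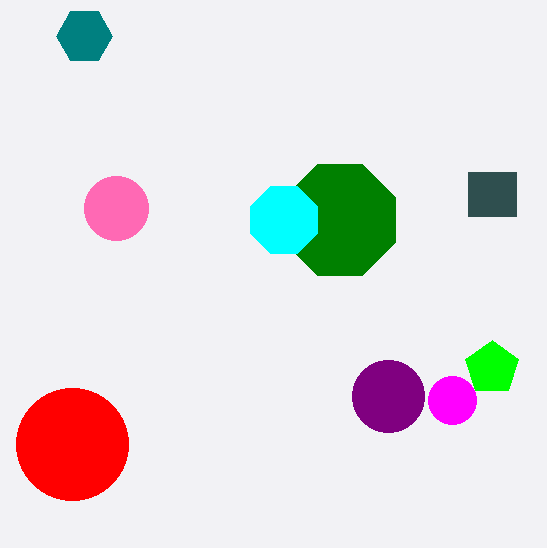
center_x_1 = 116, center_y_1 = 208, radius_1 = 32, center_x_2 = 72, center_y_2 = 444, radius_2 = 56, center_x_3 = 340, center_y_3 = 220, radius_3 = 60, center_x_4 = 492, center_y_4 = 368, center_x_5 = 388, center_y_5 = 396, radius_5 = 36, center_x_6 = 284, center_y_6 = 220, radius_6 = 36, center_x_7 = 452, center_y_7 = 400, center_x_8 = 84, center_y_8 = 36, radius_8 = 28, px0_9 = 468, px1_9 = 516, py1_9 = 216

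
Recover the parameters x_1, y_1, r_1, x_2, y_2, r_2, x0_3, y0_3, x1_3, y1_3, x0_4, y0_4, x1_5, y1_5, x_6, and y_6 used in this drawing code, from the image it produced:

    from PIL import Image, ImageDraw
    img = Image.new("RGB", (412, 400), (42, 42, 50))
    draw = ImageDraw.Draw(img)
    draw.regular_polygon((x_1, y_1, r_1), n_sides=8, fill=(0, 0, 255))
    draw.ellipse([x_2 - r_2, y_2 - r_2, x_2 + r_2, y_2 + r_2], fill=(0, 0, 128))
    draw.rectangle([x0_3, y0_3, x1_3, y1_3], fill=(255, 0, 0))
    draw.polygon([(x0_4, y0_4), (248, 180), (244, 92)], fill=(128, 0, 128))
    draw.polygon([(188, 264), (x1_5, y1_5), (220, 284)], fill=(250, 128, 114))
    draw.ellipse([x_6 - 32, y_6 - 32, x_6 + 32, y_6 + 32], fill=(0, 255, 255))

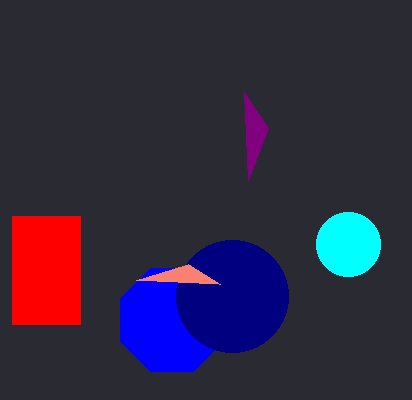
x_1 = 172, y_1 = 320, r_1 = 56, x_2 = 232, y_2 = 296, r_2 = 56, x0_3 = 12, y0_3 = 216, x1_3 = 80, y1_3 = 324, x0_4 = 268, y0_4 = 128, x1_5 = 136, y1_5 = 280, x_6 = 348, y_6 = 244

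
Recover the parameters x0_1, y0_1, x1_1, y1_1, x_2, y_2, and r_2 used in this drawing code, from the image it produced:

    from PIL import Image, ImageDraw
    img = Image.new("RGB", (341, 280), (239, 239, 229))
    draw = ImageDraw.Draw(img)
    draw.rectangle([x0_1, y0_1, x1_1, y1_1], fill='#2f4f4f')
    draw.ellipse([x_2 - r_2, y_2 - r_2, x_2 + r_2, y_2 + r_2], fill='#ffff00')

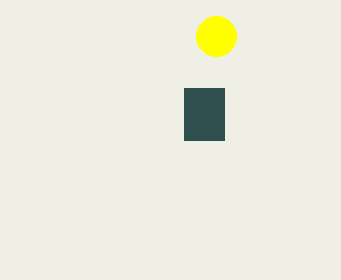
x0_1 = 184
y0_1 = 88
x1_1 = 224
y1_1 = 140
x_2 = 216
y_2 = 36
r_2 = 20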